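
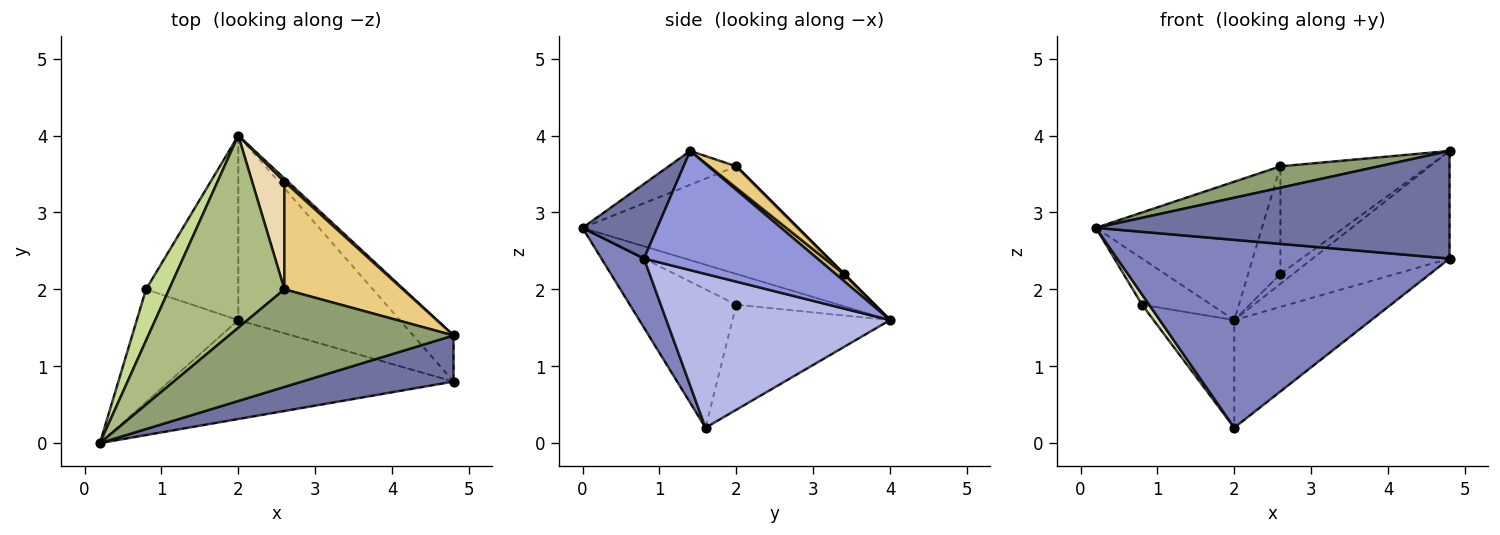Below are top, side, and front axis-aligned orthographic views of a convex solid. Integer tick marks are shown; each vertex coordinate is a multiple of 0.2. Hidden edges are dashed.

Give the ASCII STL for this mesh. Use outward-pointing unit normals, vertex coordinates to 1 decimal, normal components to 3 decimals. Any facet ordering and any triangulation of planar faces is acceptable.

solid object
 facet normal 0.191 -0.902 0.387
  outer loop
   vertex 4.8 0.8 2.4
   vertex 4.8 1.4 3.8
   vertex 0.2 0.0 2.8
  endloop
 endfacet
 facet normal 0.113 -0.879 -0.463
  outer loop
   vertex 4.8 0.8 2.4
   vertex 0.2 0.0 2.8
   vertex 2.0 1.6 0.2
  endloop
 endfacet
 facet normal 0.758 0.599 -0.257
  outer loop
   vertex 4.8 0.8 2.4
   vertex 2.0 4.0 1.6
   vertex 4.8 1.4 3.8
  endloop
 endfacet
 facet normal 0.635 0.389 -0.667
  outer loop
   vertex 4.8 0.8 2.4
   vertex 2.0 1.6 0.2
   vertex 2.0 4.0 1.6
  endloop
 endfacet
 facet normal -0.146 -0.212 0.966
  outer loop
   vertex 2.6 2.0 3.6
   vertex 0.2 0.0 2.8
   vertex 4.8 1.4 3.8
  endloop
 endfacet
 facet normal -0.604 0.466 0.647
  outer loop
   vertex 2.6 2.0 3.6
   vertex 2.0 4.0 1.6
   vertex 0.2 0.0 2.8
  endloop
 endfacet
 facet normal -0.704 0.475 0.528
  outer loop
   vertex 0.8 2.0 1.8
   vertex 0.2 0.0 2.8
   vertex 2.0 4.0 1.6
  endloop
 endfacet
 facet normal -0.805 -0.054 -0.591
  outer loop
   vertex 0.8 2.0 1.8
   vertex 2.0 1.6 0.2
   vertex 0.2 0.0 2.8
  endloop
 endfacet
 facet normal -0.701 0.359 -0.616
  outer loop
   vertex 0.8 2.0 1.8
   vertex 2.0 4.0 1.6
   vertex 2.0 1.6 0.2
  endloop
 endfacet
 facet normal 0.535 0.802 0.267
  outer loop
   vertex 2.6 3.4 2.2
   vertex 4.8 1.4 3.8
   vertex 2.0 4.0 1.6
  endloop
 endfacet
 facet normal 0.128 0.701 0.701
  outer loop
   vertex 2.6 3.4 2.2
   vertex 2.6 2.0 3.6
   vertex 4.8 1.4 3.8
  endloop
 endfacet
 facet normal 0.000 0.707 0.707
  outer loop
   vertex 2.6 3.4 2.2
   vertex 2.0 4.0 1.6
   vertex 2.6 2.0 3.6
  endloop
 endfacet
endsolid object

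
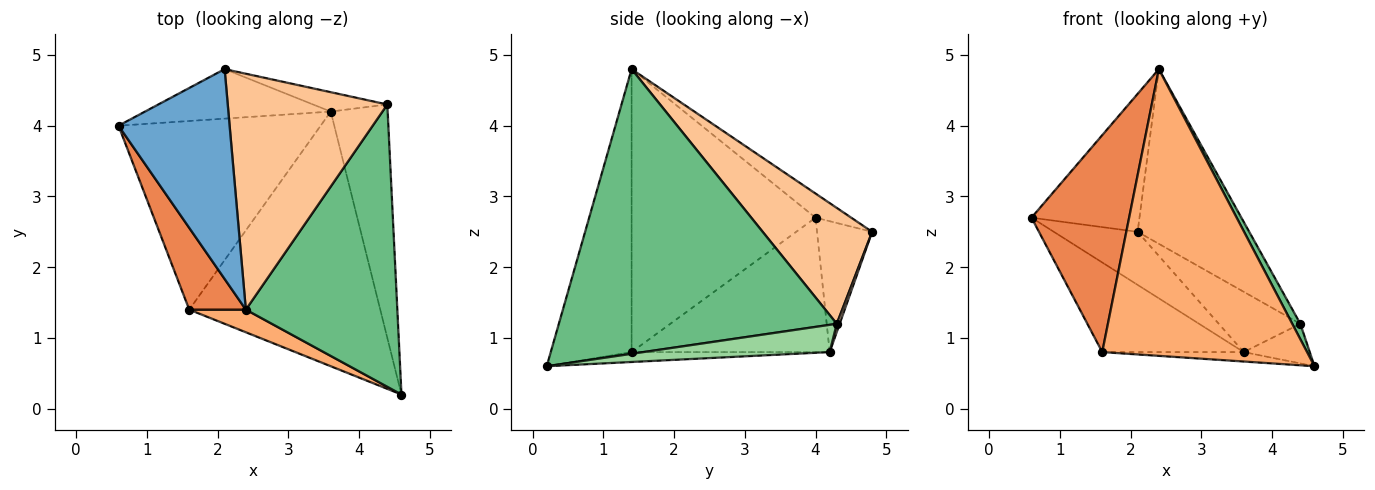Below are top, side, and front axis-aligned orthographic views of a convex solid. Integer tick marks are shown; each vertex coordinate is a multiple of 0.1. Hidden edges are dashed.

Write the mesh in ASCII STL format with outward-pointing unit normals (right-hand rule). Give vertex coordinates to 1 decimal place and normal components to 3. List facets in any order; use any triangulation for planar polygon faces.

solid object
 facet normal -0.179 0.540 0.822
  outer loop
   vertex 2.4 1.4 4.8
   vertex 2.1 4.8 2.5
   vertex 0.6 4.0 2.7
  endloop
 endfacet
 facet normal -0.433 0.659 -0.615
  outer loop
   vertex 3.6 4.2 0.8
   vertex 0.6 4.0 2.7
   vertex 2.1 4.8 2.5
  endloop
 endfacet
 facet normal -0.515 0.368 -0.774
  outer loop
   vertex 1.6 1.4 0.8
   vertex 0.6 4.0 2.7
   vertex 3.6 4.2 0.8
  endloop
 endfacet
 facet normal -0.052 0.037 -0.998
  outer loop
   vertex 1.6 1.4 0.8
   vertex 3.6 4.2 0.8
   vertex 4.6 0.2 0.6
  endloop
 endfacet
 facet normal -0.870 -0.462 0.174
  outer loop
   vertex 1.6 1.4 0.8
   vertex 2.4 1.4 4.8
   vertex 0.6 4.0 2.7
  endloop
 endfacet
 facet normal -0.366 -0.928 0.073
  outer loop
   vertex 1.6 1.4 0.8
   vertex 4.6 0.2 0.6
   vertex 2.4 1.4 4.8
  endloop
 endfacet
 facet normal 0.504 0.514 0.694
  outer loop
   vertex 4.4 4.3 1.2
   vertex 2.1 4.8 2.5
   vertex 2.4 1.4 4.8
  endloop
 endfacet
 facet normal 0.034 0.951 -0.306
  outer loop
   vertex 4.4 4.3 1.2
   vertex 3.6 4.2 0.8
   vertex 2.1 4.8 2.5
  endloop
 endfacet
 facet normal 0.883 -0.026 0.470
  outer loop
   vertex 4.4 4.3 1.2
   vertex 2.4 1.4 4.8
   vertex 4.6 0.2 0.6
  endloop
 endfacet
 facet normal 0.427 0.151 -0.892
  outer loop
   vertex 4.4 4.3 1.2
   vertex 4.6 0.2 0.6
   vertex 3.6 4.2 0.8
  endloop
 endfacet
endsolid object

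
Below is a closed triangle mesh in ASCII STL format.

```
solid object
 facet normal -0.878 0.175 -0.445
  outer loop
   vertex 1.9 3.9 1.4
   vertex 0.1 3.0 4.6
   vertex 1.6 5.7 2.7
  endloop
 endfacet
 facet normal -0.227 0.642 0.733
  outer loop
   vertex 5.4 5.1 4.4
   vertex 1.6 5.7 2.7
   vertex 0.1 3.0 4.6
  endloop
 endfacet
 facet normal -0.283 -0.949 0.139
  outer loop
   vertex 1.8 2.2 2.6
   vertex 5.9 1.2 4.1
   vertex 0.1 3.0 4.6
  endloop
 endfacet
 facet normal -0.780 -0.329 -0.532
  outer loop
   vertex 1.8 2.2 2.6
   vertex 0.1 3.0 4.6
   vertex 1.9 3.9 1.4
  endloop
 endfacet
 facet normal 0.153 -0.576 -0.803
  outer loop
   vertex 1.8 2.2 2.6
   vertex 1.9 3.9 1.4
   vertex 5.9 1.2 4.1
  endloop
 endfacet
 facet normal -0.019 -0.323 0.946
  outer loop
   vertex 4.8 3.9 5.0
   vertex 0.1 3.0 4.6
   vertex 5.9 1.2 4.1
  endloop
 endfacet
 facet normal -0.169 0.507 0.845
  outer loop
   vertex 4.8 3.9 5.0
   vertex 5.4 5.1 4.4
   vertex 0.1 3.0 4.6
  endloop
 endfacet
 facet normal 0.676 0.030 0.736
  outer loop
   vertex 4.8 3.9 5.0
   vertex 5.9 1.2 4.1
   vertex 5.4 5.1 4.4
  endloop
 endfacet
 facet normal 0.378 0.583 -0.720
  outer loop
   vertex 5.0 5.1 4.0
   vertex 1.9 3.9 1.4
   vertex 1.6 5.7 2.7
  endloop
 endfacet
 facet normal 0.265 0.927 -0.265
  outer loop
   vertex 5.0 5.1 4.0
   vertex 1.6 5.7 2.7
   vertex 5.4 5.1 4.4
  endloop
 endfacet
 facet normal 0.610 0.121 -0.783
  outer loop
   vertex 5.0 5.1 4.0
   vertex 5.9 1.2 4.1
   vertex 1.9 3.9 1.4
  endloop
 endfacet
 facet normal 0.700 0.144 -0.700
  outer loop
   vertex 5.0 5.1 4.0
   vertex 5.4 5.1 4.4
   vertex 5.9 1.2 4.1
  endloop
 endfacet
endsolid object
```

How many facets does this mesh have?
12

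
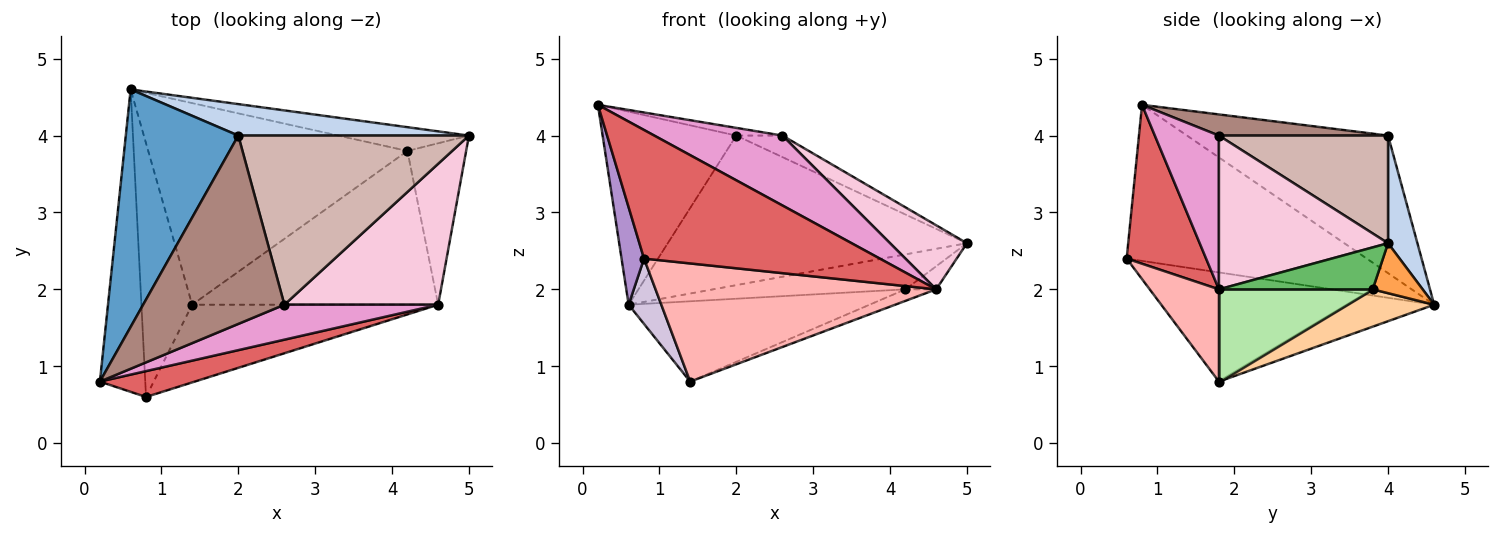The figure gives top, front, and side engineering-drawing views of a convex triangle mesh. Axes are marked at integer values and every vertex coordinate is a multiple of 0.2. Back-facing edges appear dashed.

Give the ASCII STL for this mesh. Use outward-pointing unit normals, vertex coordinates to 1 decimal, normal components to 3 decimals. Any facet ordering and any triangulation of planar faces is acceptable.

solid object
 facet normal -0.688 0.458 0.563
  outer loop
   vertex 2.0 4.0 4.0
   vertex 0.6 4.6 1.8
   vertex 0.2 0.8 4.4
  endloop
 endfacet
 facet normal 0.096 0.974 0.205
  outer loop
   vertex 2.0 4.0 4.0
   vertex 5.0 4.0 2.6
   vertex 0.6 4.6 1.8
  endloop
 endfacet
 facet normal 0.210 0.808 -0.550
  outer loop
   vertex 4.2 3.8 2.0
   vertex 0.6 4.6 1.8
   vertex 5.0 4.0 2.6
  endloop
 endfacet
 facet normal 0.133 0.367 -0.921
  outer loop
   vertex 4.2 3.8 2.0
   vertex 1.4 1.8 0.8
   vertex 0.6 4.6 1.8
  endloop
 endfacet
 facet normal 0.577 0.115 -0.808
  outer loop
   vertex 4.2 3.8 2.0
   vertex 5.0 4.0 2.6
   vertex 4.6 1.8 2.0
  endloop
 endfacet
 facet normal 0.350 0.070 -0.934
  outer loop
   vertex 4.2 3.8 2.0
   vertex 4.6 1.8 2.0
   vertex 1.4 1.8 0.8
  endloop
 endfacet
 facet normal 0.314 -0.931 0.187
  outer loop
   vertex 0.8 0.6 2.4
   vertex 4.6 1.8 2.0
   vertex 0.2 0.8 4.4
  endloop
 endfacet
 facet normal 0.202 -0.818 -0.538
  outer loop
   vertex 0.8 0.6 2.4
   vertex 1.4 1.8 0.8
   vertex 4.6 1.8 2.0
  endloop
 endfacet
 facet normal -0.956 -0.090 -0.278
  outer loop
   vertex 0.8 0.6 2.4
   vertex 0.2 0.8 4.4
   vertex 0.6 4.6 1.8
  endloop
 endfacet
 facet normal -0.902 -0.108 -0.419
  outer loop
   vertex 0.8 0.6 2.4
   vertex 0.6 4.6 1.8
   vertex 1.4 1.8 0.8
  endloop
 endfacet
 facet normal 0.148 0.040 0.988
  outer loop
   vertex 2.6 1.8 4.0
   vertex 2.0 4.0 4.0
   vertex 0.2 0.8 4.4
  endloop
 endfacet
 facet normal 0.420 0.115 0.900
  outer loop
   vertex 2.6 1.8 4.0
   vertex 5.0 4.0 2.6
   vertex 2.0 4.0 4.0
  endloop
 endfacet
 facet normal 0.408 -0.816 0.408
  outer loop
   vertex 2.6 1.8 4.0
   vertex 0.2 0.8 4.4
   vertex 4.6 1.8 2.0
  endloop
 endfacet
 facet normal 0.673 -0.306 0.673
  outer loop
   vertex 2.6 1.8 4.0
   vertex 4.6 1.8 2.0
   vertex 5.0 4.0 2.6
  endloop
 endfacet
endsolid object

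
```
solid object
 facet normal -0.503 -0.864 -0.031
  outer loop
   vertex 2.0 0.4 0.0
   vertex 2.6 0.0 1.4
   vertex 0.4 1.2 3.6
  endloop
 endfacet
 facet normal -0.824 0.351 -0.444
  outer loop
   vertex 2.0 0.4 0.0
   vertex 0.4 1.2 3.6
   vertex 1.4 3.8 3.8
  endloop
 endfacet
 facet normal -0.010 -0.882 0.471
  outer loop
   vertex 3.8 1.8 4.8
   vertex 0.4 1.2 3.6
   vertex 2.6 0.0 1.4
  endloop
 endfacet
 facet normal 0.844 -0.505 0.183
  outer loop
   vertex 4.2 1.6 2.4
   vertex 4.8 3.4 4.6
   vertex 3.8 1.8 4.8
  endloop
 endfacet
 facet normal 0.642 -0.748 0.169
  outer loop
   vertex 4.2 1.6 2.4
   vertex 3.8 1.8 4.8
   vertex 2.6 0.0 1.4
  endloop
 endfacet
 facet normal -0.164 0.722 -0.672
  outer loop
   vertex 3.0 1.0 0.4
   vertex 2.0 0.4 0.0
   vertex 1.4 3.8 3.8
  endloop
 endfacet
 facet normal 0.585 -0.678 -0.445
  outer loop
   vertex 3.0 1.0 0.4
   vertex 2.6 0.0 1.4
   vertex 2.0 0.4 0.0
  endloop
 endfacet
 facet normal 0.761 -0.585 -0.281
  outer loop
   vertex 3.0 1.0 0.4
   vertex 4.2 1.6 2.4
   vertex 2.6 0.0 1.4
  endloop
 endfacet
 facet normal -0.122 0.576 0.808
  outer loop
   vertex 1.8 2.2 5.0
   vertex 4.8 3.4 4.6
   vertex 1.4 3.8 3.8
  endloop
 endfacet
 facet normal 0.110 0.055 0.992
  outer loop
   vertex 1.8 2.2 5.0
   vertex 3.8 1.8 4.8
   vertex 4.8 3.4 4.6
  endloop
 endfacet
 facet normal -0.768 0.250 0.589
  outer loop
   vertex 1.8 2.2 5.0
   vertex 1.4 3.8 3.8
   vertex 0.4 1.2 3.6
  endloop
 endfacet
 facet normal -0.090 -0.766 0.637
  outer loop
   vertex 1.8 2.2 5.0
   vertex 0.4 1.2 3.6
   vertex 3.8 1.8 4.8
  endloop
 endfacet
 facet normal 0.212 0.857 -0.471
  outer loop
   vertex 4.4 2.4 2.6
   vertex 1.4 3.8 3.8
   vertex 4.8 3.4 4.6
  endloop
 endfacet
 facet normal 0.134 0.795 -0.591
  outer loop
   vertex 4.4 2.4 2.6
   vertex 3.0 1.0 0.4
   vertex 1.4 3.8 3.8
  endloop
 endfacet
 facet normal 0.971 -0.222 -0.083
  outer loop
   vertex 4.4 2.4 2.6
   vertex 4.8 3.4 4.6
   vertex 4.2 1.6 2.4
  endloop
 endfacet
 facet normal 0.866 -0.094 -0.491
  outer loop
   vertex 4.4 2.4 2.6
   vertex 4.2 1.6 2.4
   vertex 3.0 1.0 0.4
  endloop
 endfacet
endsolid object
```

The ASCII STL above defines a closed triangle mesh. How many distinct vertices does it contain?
10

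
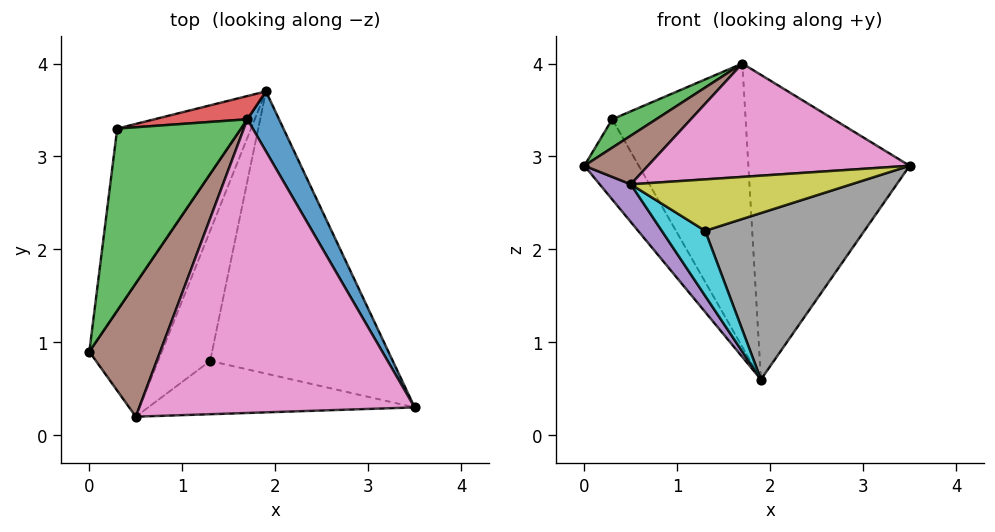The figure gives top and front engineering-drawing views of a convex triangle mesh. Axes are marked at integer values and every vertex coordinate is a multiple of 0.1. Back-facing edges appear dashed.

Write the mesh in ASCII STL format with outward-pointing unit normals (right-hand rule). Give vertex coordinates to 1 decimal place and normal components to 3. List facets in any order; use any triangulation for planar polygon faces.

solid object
 facet normal 0.875 0.475 0.093
  outer loop
   vertex 1.7 3.4 4.0
   vertex 3.5 0.3 2.9
   vertex 1.9 3.7 0.6
  endloop
 endfacet
 facet normal -0.862 0.204 -0.464
  outer loop
   vertex 0.3 3.3 3.4
   vertex 1.9 3.7 0.6
   vertex 0.0 0.9 2.9
  endloop
 endfacet
 facet normal -0.381 -0.143 0.913
  outer loop
   vertex 0.3 3.3 3.4
   vertex 0.0 0.9 2.9
   vertex 1.7 3.4 4.0
  endloop
 endfacet
 facet normal -0.106 0.991 0.081
  outer loop
   vertex 0.3 3.3 3.4
   vertex 1.7 3.4 4.0
   vertex 1.9 3.7 0.6
  endloop
 endfacet
 facet normal -0.608 -0.216 -0.764
  outer loop
   vertex 0.5 0.2 2.7
   vertex 0.0 0.9 2.9
   vertex 1.9 3.7 0.6
  endloop
 endfacet
 facet normal -0.103 -0.341 0.934
  outer loop
   vertex 0.5 0.2 2.7
   vertex 1.7 3.4 4.0
   vertex 0.0 0.9 2.9
  endloop
 endfacet
 facet normal -0.050 -0.360 0.932
  outer loop
   vertex 0.5 0.2 2.7
   vertex 3.5 0.3 2.9
   vertex 1.7 3.4 4.0
  endloop
 endfacet
 facet normal 0.157 -0.502 -0.851
  outer loop
   vertex 1.3 0.8 2.2
   vertex 1.9 3.7 0.6
   vertex 3.5 0.3 2.9
  endloop
 endfacet
 facet normal 0.071 -0.693 -0.718
  outer loop
   vertex 1.3 0.8 2.2
   vertex 3.5 0.3 2.9
   vertex 0.5 0.2 2.7
  endloop
 endfacet
 facet normal -0.218 -0.436 -0.873
  outer loop
   vertex 1.3 0.8 2.2
   vertex 0.5 0.2 2.7
   vertex 1.9 3.7 0.6
  endloop
 endfacet
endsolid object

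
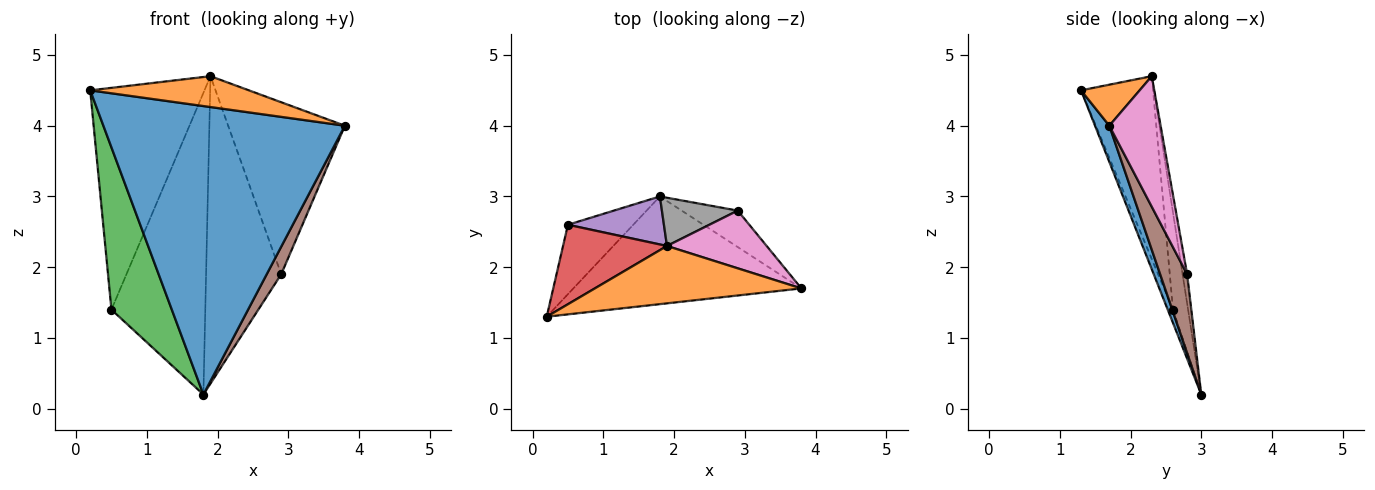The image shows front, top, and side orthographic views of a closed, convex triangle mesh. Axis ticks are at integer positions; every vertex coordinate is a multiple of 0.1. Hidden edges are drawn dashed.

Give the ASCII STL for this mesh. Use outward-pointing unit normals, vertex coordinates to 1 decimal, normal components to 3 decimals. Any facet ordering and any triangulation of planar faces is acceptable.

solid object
 facet normal 0.055 -0.935 -0.349
  outer loop
   vertex 1.8 3.0 0.2
   vertex 3.8 1.7 4.0
   vertex 0.2 1.3 4.5
  endloop
 endfacet
 facet normal 0.172 -0.466 0.868
  outer loop
   vertex 1.9 2.3 4.7
   vertex 0.2 1.3 4.5
   vertex 3.8 1.7 4.0
  endloop
 endfacet
 facet normal -0.080 -0.916 -0.392
  outer loop
   vertex 0.5 2.6 1.4
   vertex 1.8 3.0 0.2
   vertex 0.2 1.3 4.5
  endloop
 endfacet
 facet normal -0.510 0.810 0.290
  outer loop
   vertex 0.5 2.6 1.4
   vertex 0.2 1.3 4.5
   vertex 1.9 2.3 4.7
  endloop
 endfacet
 facet normal -0.157 0.975 0.155
  outer loop
   vertex 0.5 2.6 1.4
   vertex 1.9 2.3 4.7
   vertex 1.8 3.0 0.2
  endloop
 endfacet
 facet normal 0.747 -0.402 -0.530
  outer loop
   vertex 2.9 2.8 1.9
   vertex 3.8 1.7 4.0
   vertex 1.8 3.0 0.2
  endloop
 endfacet
 facet normal 0.385 0.875 0.294
  outer loop
   vertex 2.9 2.8 1.9
   vertex 1.9 2.3 4.7
   vertex 3.8 1.7 4.0
  endloop
 endfacet
 facet normal -0.060 0.986 0.155
  outer loop
   vertex 2.9 2.8 1.9
   vertex 1.8 3.0 0.2
   vertex 1.9 2.3 4.7
  endloop
 endfacet
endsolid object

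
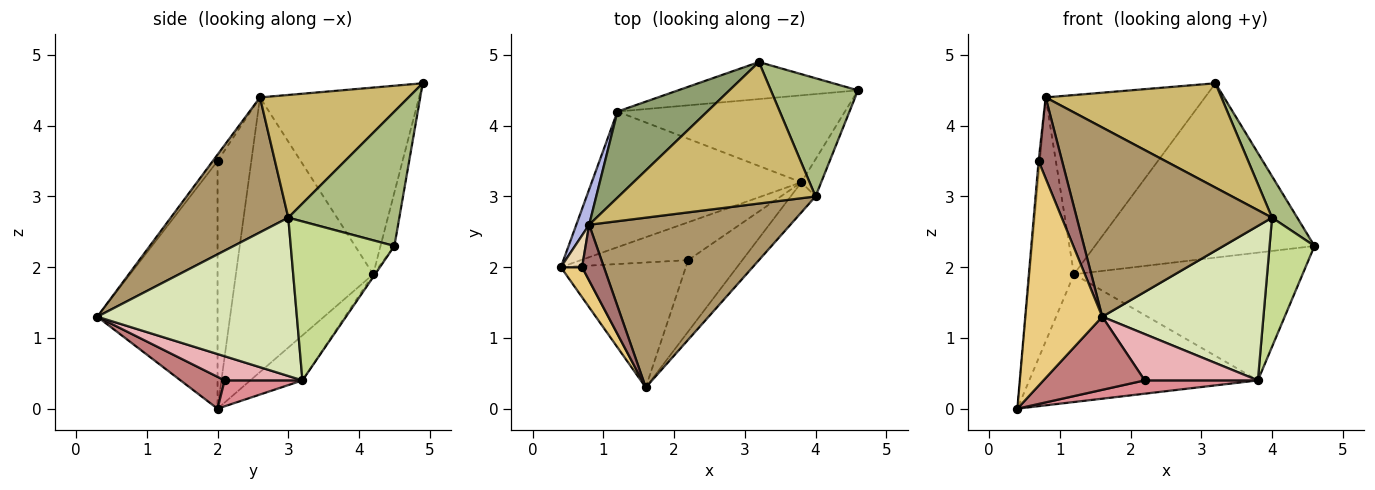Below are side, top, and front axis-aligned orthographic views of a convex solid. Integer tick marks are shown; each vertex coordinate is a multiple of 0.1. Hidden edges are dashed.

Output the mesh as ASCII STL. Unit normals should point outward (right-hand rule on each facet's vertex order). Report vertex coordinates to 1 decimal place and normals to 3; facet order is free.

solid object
 facet normal -0.062 0.976 -0.207
  outer loop
   vertex 1.2 4.2 1.9
   vertex 3.2 4.9 4.6
   vertex 4.6 4.5 2.3
  endloop
 endfacet
 facet normal -0.154 0.677 -0.719
  outer loop
   vertex 1.2 4.2 1.9
   vertex 3.8 3.2 0.4
   vertex 0.4 2.0 0.0
  endloop
 endfacet
 facet normal -0.007 0.827 -0.563
  outer loop
   vertex 1.2 4.2 1.9
   vertex 4.6 4.5 2.3
   vertex 3.8 3.2 0.4
  endloop
 endfacet
 facet normal -0.951 0.307 0.045
  outer loop
   vertex 1.2 4.2 1.9
   vertex 0.4 2.0 0.0
   vertex 0.8 2.6 4.4
  endloop
 endfacet
 facet normal -0.669 0.670 0.322
  outer loop
   vertex 1.2 4.2 1.9
   vertex 0.8 2.6 4.4
   vertex 3.2 4.9 4.6
  endloop
 endfacet
 facet normal 0.824 -0.187 0.534
  outer loop
   vertex 4.0 3.0 2.7
   vertex 4.6 4.5 2.3
   vertex 3.2 4.9 4.6
  endloop
 endfacet
 facet normal 0.912 -0.395 -0.114
  outer loop
   vertex 4.0 3.0 2.7
   vertex 3.8 3.2 0.4
   vertex 4.6 4.5 2.3
  endloop
 endfacet
 facet normal 0.772 -0.624 -0.121
  outer loop
   vertex 4.0 3.0 2.7
   vertex 1.6 0.3 1.3
   vertex 3.8 3.2 0.4
  endloop
 endfacet
 facet normal 0.409 -0.679 0.609
  outer loop
   vertex 4.0 3.0 2.7
   vertex 0.8 2.6 4.4
   vertex 1.6 0.3 1.3
  endloop
 endfacet
 facet normal 0.448 -0.531 0.719
  outer loop
   vertex 4.0 3.0 2.7
   vertex 3.2 4.9 4.6
   vertex 0.8 2.6 4.4
  endloop
 endfacet
 facet normal -0.840 -0.538 0.072
  outer loop
   vertex 0.7 2.0 3.5
   vertex 0.4 2.0 0.0
   vertex 1.6 0.3 1.3
  endloop
 endfacet
 facet normal -0.996 0.038 0.085
  outer loop
   vertex 0.7 2.0 3.5
   vertex 0.8 2.6 4.4
   vertex 0.4 2.0 0.0
  endloop
 endfacet
 facet normal -0.166 -0.812 0.560
  outer loop
   vertex 0.7 2.0 3.5
   vertex 1.6 0.3 1.3
   vertex 0.8 2.6 4.4
  endloop
 endfacet
 facet normal 0.215 -0.493 -0.843
  outer loop
   vertex 2.2 2.1 0.4
   vertex 1.6 0.3 1.3
   vertex 0.4 2.0 0.0
  endloop
 endfacet
 facet normal 0.222 -0.323 -0.920
  outer loop
   vertex 2.2 2.1 0.4
   vertex 0.4 2.0 0.0
   vertex 3.8 3.2 0.4
  endloop
 endfacet
 facet normal 0.350 -0.510 -0.786
  outer loop
   vertex 2.2 2.1 0.4
   vertex 3.8 3.2 0.4
   vertex 1.6 0.3 1.3
  endloop
 endfacet
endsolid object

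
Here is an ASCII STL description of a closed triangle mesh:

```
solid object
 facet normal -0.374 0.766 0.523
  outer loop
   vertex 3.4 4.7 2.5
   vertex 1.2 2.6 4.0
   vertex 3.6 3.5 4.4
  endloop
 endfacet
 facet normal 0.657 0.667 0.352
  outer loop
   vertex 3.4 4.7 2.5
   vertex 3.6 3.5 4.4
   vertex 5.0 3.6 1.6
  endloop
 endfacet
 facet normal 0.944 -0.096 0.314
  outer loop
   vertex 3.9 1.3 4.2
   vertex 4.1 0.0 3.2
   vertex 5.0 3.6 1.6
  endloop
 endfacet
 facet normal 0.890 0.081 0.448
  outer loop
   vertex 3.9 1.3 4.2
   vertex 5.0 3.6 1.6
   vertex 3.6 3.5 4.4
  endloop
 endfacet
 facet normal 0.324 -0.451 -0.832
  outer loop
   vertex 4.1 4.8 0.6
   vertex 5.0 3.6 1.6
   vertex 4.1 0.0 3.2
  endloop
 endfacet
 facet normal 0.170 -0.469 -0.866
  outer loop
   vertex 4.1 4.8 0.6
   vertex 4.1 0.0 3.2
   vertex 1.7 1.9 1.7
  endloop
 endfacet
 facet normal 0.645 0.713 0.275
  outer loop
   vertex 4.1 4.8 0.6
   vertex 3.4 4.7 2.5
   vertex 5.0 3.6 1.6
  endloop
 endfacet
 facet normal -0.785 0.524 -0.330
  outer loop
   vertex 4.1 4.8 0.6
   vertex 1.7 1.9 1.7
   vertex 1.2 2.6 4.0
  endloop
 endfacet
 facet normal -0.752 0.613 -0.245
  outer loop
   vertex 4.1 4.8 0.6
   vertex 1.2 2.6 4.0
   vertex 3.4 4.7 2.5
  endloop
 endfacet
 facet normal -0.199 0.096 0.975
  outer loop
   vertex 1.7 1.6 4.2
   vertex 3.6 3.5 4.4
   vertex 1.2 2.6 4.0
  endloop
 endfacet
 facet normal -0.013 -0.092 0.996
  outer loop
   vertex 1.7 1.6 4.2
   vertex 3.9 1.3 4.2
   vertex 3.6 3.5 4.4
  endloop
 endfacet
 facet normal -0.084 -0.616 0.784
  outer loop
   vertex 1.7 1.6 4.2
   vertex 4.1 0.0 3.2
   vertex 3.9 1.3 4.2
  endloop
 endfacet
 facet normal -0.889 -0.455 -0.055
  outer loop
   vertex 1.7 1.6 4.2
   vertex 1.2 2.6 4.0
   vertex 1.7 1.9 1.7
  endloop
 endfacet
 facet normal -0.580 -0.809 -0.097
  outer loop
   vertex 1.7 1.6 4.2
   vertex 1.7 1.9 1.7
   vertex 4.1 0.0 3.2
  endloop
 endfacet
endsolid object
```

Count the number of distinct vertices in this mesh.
9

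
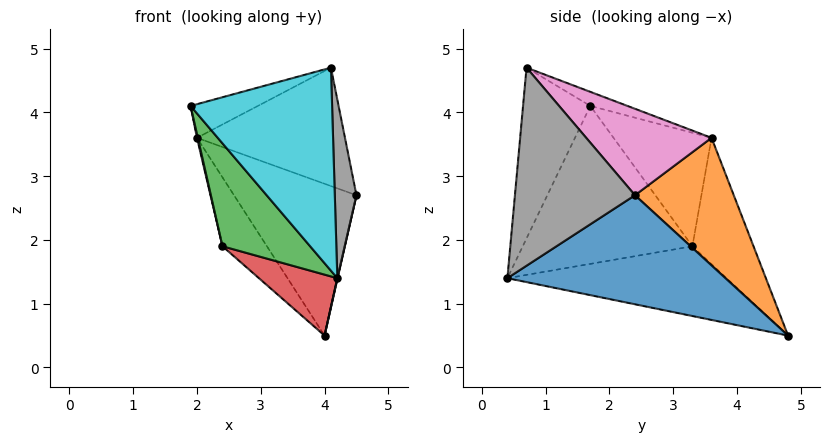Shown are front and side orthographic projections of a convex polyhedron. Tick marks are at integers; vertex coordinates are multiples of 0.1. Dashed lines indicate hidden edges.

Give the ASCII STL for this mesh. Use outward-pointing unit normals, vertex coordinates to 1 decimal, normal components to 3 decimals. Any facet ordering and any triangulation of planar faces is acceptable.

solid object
 facet normal 0.975 -0.001 -0.223
  outer loop
   vertex 4.2 0.4 1.4
   vertex 4.0 4.8 0.5
   vertex 4.5 2.4 2.7
  endloop
 endfacet
 facet normal 0.513 0.636 0.577
  outer loop
   vertex 2.0 3.6 3.6
   vertex 4.5 2.4 2.7
   vertex 4.0 4.8 0.5
  endloop
 endfacet
 facet normal -0.783 -0.405 -0.472
  outer loop
   vertex 2.4 3.3 1.9
   vertex 4.2 0.4 1.4
   vertex 1.9 1.7 4.1
  endloop
 endfacet
 facet normal -0.538 -0.192 -0.821
  outer loop
   vertex 2.4 3.3 1.9
   vertex 4.0 4.8 0.5
   vertex 4.2 0.4 1.4
  endloop
 endfacet
 facet normal -0.974 -0.009 -0.228
  outer loop
   vertex 2.4 3.3 1.9
   vertex 1.9 1.7 4.1
   vertex 2.0 3.6 3.6
  endloop
 endfacet
 facet normal -0.776 0.564 -0.282
  outer loop
   vertex 2.4 3.3 1.9
   vertex 2.0 3.6 3.6
   vertex 4.0 4.8 0.5
  endloop
 endfacet
 facet normal 0.510 0.602 0.614
  outer loop
   vertex 4.1 0.7 4.7
   vertex 4.5 2.4 2.7
   vertex 2.0 3.6 3.6
  endloop
 endfacet
 facet normal 0.983 -0.177 0.046
  outer loop
   vertex 4.1 0.7 4.7
   vertex 4.2 0.4 1.4
   vertex 4.5 2.4 2.7
  endloop
 endfacet
 facet normal -0.143 0.259 0.955
  outer loop
   vertex 4.1 0.7 4.7
   vertex 2.0 3.6 3.6
   vertex 1.9 1.7 4.1
  endloop
 endfacet
 facet normal -0.428 -0.901 0.069
  outer loop
   vertex 4.1 0.7 4.7
   vertex 1.9 1.7 4.1
   vertex 4.2 0.4 1.4
  endloop
 endfacet
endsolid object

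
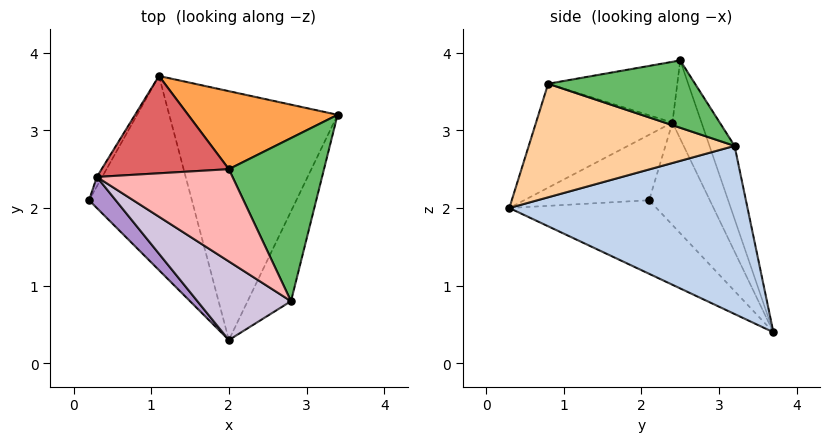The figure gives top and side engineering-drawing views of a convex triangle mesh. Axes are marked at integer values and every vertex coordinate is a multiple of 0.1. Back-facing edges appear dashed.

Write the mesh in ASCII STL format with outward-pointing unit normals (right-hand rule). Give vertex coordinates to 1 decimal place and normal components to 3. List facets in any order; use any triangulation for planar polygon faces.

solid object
 facet normal -0.513 -0.473 -0.717
  outer loop
   vertex 1.1 3.7 0.4
   vertex 2.0 0.3 2.0
   vertex 0.2 2.1 2.1
  endloop
 endfacet
 facet normal 0.699 -0.144 -0.700
  outer loop
   vertex 1.1 3.7 0.4
   vertex 3.4 3.2 2.8
   vertex 2.0 0.3 2.0
  endloop
 endfacet
 facet normal -0.176 0.916 0.359
  outer loop
   vertex 2.0 2.5 3.9
   vertex 3.4 3.2 2.8
   vertex 1.1 3.7 0.4
  endloop
 endfacet
 facet normal 0.881 -0.332 -0.337
  outer loop
   vertex 2.8 0.8 3.6
   vertex 2.0 0.3 2.0
   vertex 3.4 3.2 2.8
  endloop
 endfacet
 facet normal 0.573 0.127 0.810
  outer loop
   vertex 2.8 0.8 3.6
   vertex 3.4 3.2 2.8
   vertex 2.0 2.5 3.9
  endloop
 endfacet
 facet normal -0.891 0.452 -0.046
  outer loop
   vertex 0.3 2.4 3.1
   vertex 1.1 3.7 0.4
   vertex 0.2 2.1 2.1
  endloop
 endfacet
 facet normal -0.226 0.902 0.367
  outer loop
   vertex 0.3 2.4 3.1
   vertex 2.0 2.5 3.9
   vertex 1.1 3.7 0.4
  endloop
 endfacet
 facet normal -0.385 -0.333 0.861
  outer loop
   vertex 0.3 2.4 3.1
   vertex 2.8 0.8 3.6
   vertex 2.0 2.5 3.9
  endloop
 endfacet
 facet normal -0.672 -0.688 0.274
  outer loop
   vertex 0.3 2.4 3.1
   vertex 0.2 2.1 2.1
   vertex 2.0 0.3 2.0
  endloop
 endfacet
 facet normal -0.538 -0.690 0.485
  outer loop
   vertex 0.3 2.4 3.1
   vertex 2.0 0.3 2.0
   vertex 2.8 0.8 3.6
  endloop
 endfacet
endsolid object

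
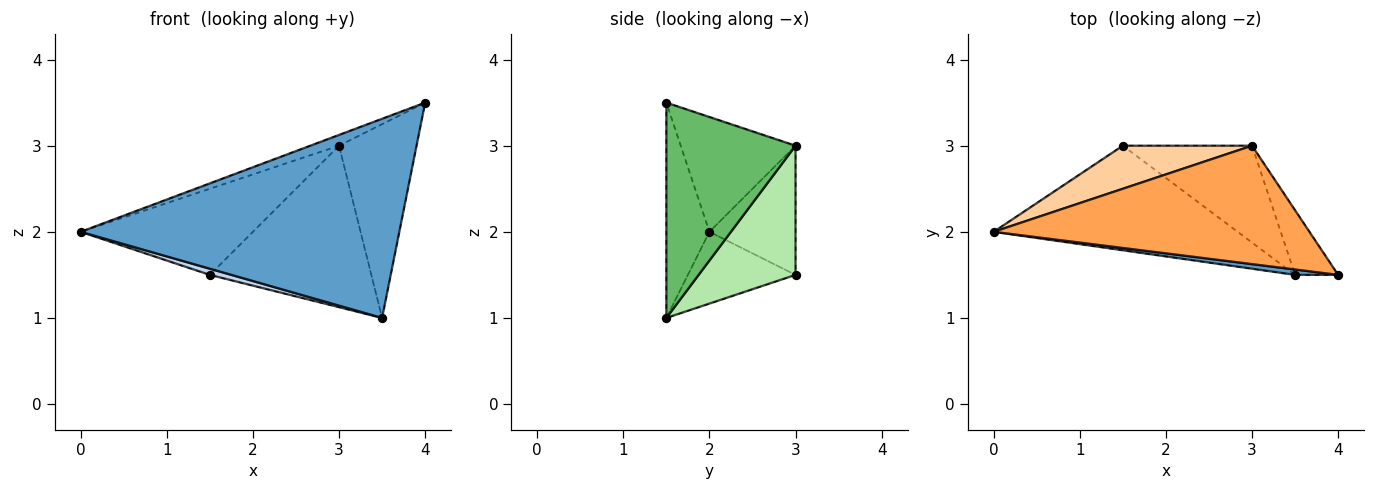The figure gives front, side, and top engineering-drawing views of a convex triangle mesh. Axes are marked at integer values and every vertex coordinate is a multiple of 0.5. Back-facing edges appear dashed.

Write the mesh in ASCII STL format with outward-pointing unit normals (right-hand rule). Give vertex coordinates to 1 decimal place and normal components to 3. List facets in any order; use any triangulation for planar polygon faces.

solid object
 facet normal -0.134 -0.991 0.027
  outer loop
   vertex 3.5 1.5 1.0
   vertex 4.0 1.5 3.5
   vertex 0.0 2.0 2.0
  endloop
 endfacet
 facet normal -0.282 -0.056 -0.958
  outer loop
   vertex 3.5 1.5 1.0
   vertex 0.0 2.0 2.0
   vertex 1.5 3.0 1.5
  endloop
 endfacet
 facet normal -0.341 0.085 0.936
  outer loop
   vertex 3.0 3.0 3.0
   vertex 0.0 2.0 2.0
   vertex 4.0 1.5 3.5
  endloop
 endfacet
 facet normal -0.408 0.816 0.408
  outer loop
   vertex 3.0 3.0 3.0
   vertex 1.5 3.0 1.5
   vertex 0.0 2.0 2.0
  endloop
 endfacet
 facet normal 0.845 0.507 -0.169
  outer loop
   vertex 3.0 3.0 3.0
   vertex 4.0 1.5 3.5
   vertex 3.5 1.5 1.0
  endloop
 endfacet
 facet normal 0.457 0.762 -0.457
  outer loop
   vertex 3.0 3.0 3.0
   vertex 3.5 1.5 1.0
   vertex 1.5 3.0 1.5
  endloop
 endfacet
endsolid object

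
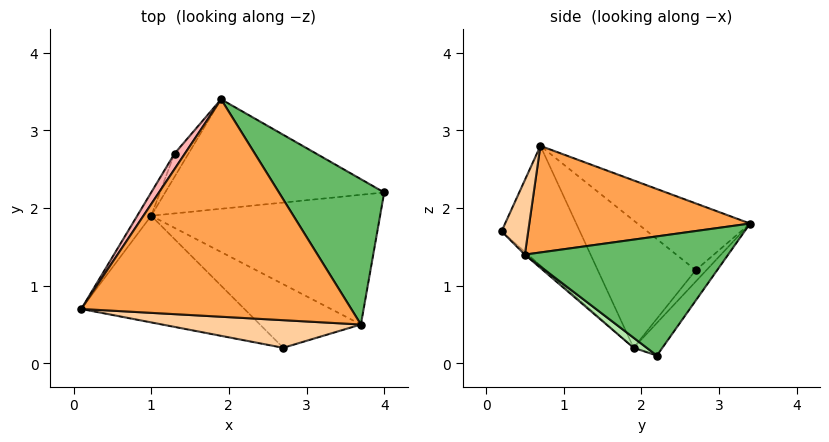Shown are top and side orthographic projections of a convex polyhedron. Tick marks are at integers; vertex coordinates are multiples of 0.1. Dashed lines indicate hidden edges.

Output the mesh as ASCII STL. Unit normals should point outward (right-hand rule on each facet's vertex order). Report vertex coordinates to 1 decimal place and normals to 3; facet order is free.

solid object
 facet normal -0.097 0.753 -0.651
  outer loop
   vertex 1.0 1.9 0.2
   vertex 1.9 3.4 1.8
   vertex 4.0 2.2 0.1
  endloop
 endfacet
 facet normal -0.360 -0.793 -0.491
  outer loop
   vertex 1.0 1.9 0.2
   vertex 2.7 0.2 1.7
   vertex 0.1 0.7 2.8
  endloop
 endfacet
 facet normal 0.365 0.099 0.926
  outer loop
   vertex 3.7 0.5 1.4
   vertex 1.9 3.4 1.8
   vertex 0.1 0.7 2.8
  endloop
 endfacet
 facet normal 0.342 -0.228 0.912
  outer loop
   vertex 3.7 0.5 1.4
   vertex 0.1 0.7 2.8
   vertex 2.7 0.2 1.7
  endloop
 endfacet
 facet normal 0.702 0.350 0.620
  outer loop
   vertex 3.7 0.5 1.4
   vertex 4.0 2.2 0.1
   vertex 1.9 3.4 1.8
  endloop
 endfacet
 facet normal 0.035 -0.611 -0.791
  outer loop
   vertex 3.7 0.5 1.4
   vertex 1.0 1.9 0.2
   vertex 4.0 2.2 0.1
  endloop
 endfacet
 facet normal -0.020 -0.673 -0.740
  outer loop
   vertex 3.7 0.5 1.4
   vertex 2.7 0.2 1.7
   vertex 1.0 1.9 0.2
  endloop
 endfacet
 facet normal -0.804 0.582 0.125
  outer loop
   vertex 1.3 2.7 1.2
   vertex 0.1 0.7 2.8
   vertex 1.9 3.4 1.8
  endloop
 endfacet
 facet normal -0.886 0.454 -0.097
  outer loop
   vertex 1.3 2.7 1.2
   vertex 1.0 1.9 0.2
   vertex 0.1 0.7 2.8
  endloop
 endfacet
 facet normal -0.403 0.770 -0.495
  outer loop
   vertex 1.3 2.7 1.2
   vertex 1.9 3.4 1.8
   vertex 1.0 1.9 0.2
  endloop
 endfacet
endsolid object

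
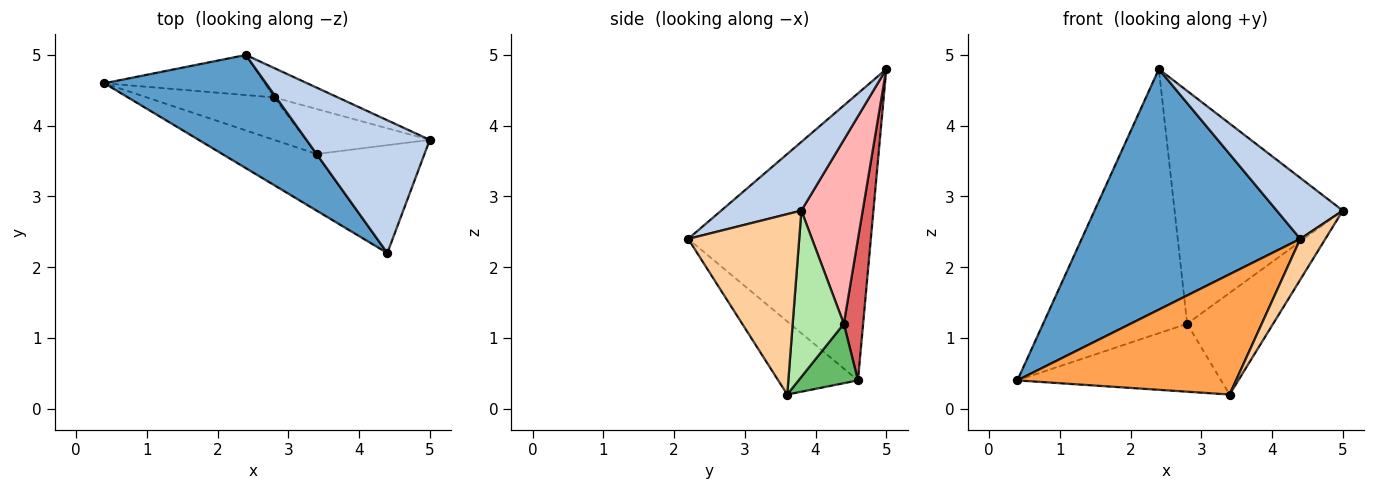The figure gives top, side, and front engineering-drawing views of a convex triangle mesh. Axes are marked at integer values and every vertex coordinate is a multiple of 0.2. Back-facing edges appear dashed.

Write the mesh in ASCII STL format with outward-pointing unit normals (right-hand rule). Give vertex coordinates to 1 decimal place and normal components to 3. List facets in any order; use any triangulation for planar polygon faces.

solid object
 facet normal -0.603 -0.722 0.340
  outer loop
   vertex 2.4 5.0 4.8
   vertex 0.4 4.6 0.4
   vertex 4.4 2.2 2.4
  endloop
 endfacet
 facet normal 0.452 -0.372 0.811
  outer loop
   vertex 2.4 5.0 4.8
   vertex 4.4 2.2 2.4
   vertex 5.0 3.8 2.8
  endloop
 endfacet
 facet normal -0.313 -0.859 -0.404
  outer loop
   vertex 3.4 3.6 0.2
   vertex 4.4 2.2 2.4
   vertex 0.4 4.6 0.4
  endloop
 endfacet
 facet normal 0.843 -0.190 -0.504
  outer loop
   vertex 3.4 3.6 0.2
   vertex 5.0 3.8 2.8
   vertex 4.4 2.2 2.4
  endloop
 endfacet
 facet normal 0.240 0.823 -0.514
  outer loop
   vertex 2.8 4.4 1.2
   vertex 3.4 3.6 0.2
   vertex 0.4 4.6 0.4
  endloop
 endfacet
 facet normal 0.478 0.803 -0.356
  outer loop
   vertex 2.8 4.4 1.2
   vertex 5.0 3.8 2.8
   vertex 3.4 3.6 0.2
  endloop
 endfacet
 facet normal 0.131 0.980 -0.149
  outer loop
   vertex 2.8 4.4 1.2
   vertex 0.4 4.6 0.4
   vertex 2.4 5.0 4.8
  endloop
 endfacet
 facet normal 0.340 0.933 -0.118
  outer loop
   vertex 2.8 4.4 1.2
   vertex 2.4 5.0 4.8
   vertex 5.0 3.8 2.8
  endloop
 endfacet
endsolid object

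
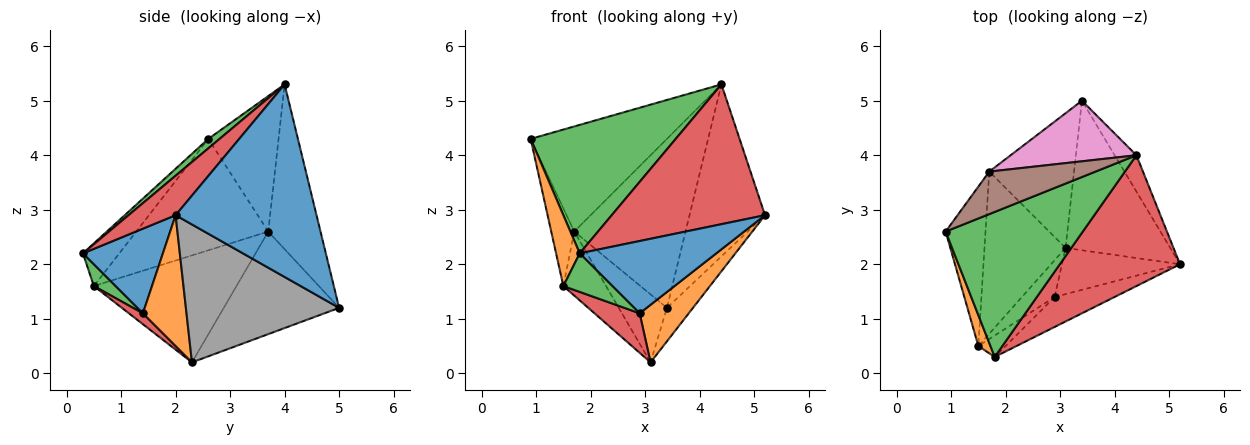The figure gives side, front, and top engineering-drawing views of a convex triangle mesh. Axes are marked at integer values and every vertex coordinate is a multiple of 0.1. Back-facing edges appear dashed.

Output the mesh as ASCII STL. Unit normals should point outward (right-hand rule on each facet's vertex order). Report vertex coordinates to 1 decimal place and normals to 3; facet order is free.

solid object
 facet normal 0.877 0.470 -0.099
  outer loop
   vertex 4.4 4.0 5.3
   vertex 5.2 2.0 2.9
   vertex 3.4 5.0 1.2
  endloop
 endfacet
 facet normal -0.816 -0.530 0.231
  outer loop
   vertex 1.8 0.3 2.2
   vertex 0.9 2.6 4.3
   vertex 1.5 0.5 1.6
  endloop
 endfacet
 facet normal 0.051 -0.662 0.747
  outer loop
   vertex 1.8 0.3 2.2
   vertex 4.4 4.0 5.3
   vertex 0.9 2.6 4.3
  endloop
 endfacet
 facet normal 0.219 -0.712 0.667
  outer loop
   vertex 1.8 0.3 2.2
   vertex 5.2 2.0 2.9
   vertex 4.4 4.0 5.3
  endloop
 endfacet
 facet normal -0.929 0.162 -0.332
  outer loop
   vertex 1.7 3.7 2.6
   vertex 1.5 0.5 1.6
   vertex 0.9 2.6 4.3
  endloop
 endfacet
 facet normal -0.431 0.836 0.338
  outer loop
   vertex 1.7 3.7 2.6
   vertex 0.9 2.6 4.3
   vertex 4.4 4.0 5.3
  endloop
 endfacet
 facet normal -0.404 0.861 0.309
  outer loop
   vertex 1.7 3.7 2.6
   vertex 4.4 4.0 5.3
   vertex 3.4 5.0 1.2
  endloop
 endfacet
 facet normal 0.789 0.134 -0.599
  outer loop
   vertex 3.1 2.3 0.2
   vertex 3.4 5.0 1.2
   vertex 5.2 2.0 2.9
  endloop
 endfacet
 facet normal -0.734 0.306 -0.607
  outer loop
   vertex 3.1 2.3 0.2
   vertex 1.7 3.7 2.6
   vertex 3.4 5.0 1.2
  endloop
 endfacet
 facet normal -0.775 0.232 -0.588
  outer loop
   vertex 3.1 2.3 0.2
   vertex 1.5 0.5 1.6
   vertex 1.7 3.7 2.6
  endloop
 endfacet
 facet normal 0.476 -0.813 -0.337
  outer loop
   vertex 2.9 1.4 1.1
   vertex 5.2 2.0 2.9
   vertex 1.8 0.3 2.2
  endloop
 endfacet
 facet normal 0.570 -0.641 -0.514
  outer loop
   vertex 2.9 1.4 1.1
   vertex 3.1 2.3 0.2
   vertex 5.2 2.0 2.9
  endloop
 endfacet
 facet normal 0.362 -0.815 -0.453
  outer loop
   vertex 2.9 1.4 1.1
   vertex 1.8 0.3 2.2
   vertex 1.5 0.5 1.6
  endloop
 endfacet
 facet normal 0.221 -0.714 -0.664
  outer loop
   vertex 2.9 1.4 1.1
   vertex 1.5 0.5 1.6
   vertex 3.1 2.3 0.2
  endloop
 endfacet
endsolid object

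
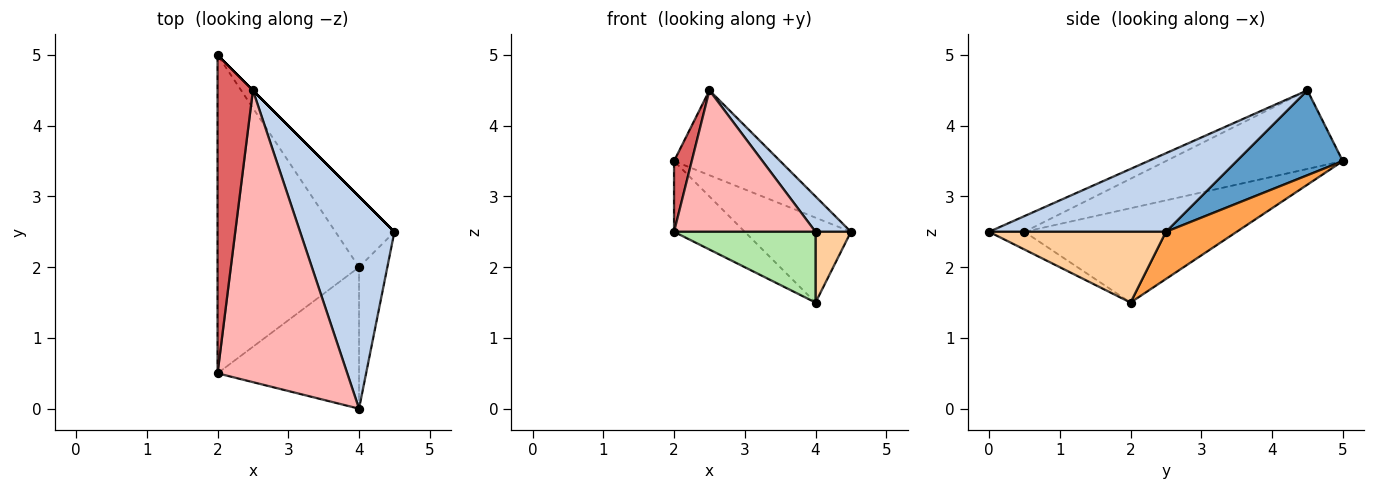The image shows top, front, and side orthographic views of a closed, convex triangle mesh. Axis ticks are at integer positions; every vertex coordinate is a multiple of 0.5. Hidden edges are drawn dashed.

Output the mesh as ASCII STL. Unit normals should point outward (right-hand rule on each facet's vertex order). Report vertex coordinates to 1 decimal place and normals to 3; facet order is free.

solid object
 facet normal 0.707 0.707 0.000
  outer loop
   vertex 2.5 4.5 4.5
   vertex 4.5 2.5 2.5
   vertex 2.0 5.0 3.5
  endloop
 endfacet
 facet normal 0.635 -0.127 0.762
  outer loop
   vertex 2.5 4.5 4.5
   vertex 4.0 0.0 2.5
   vertex 4.5 2.5 2.5
  endloop
 endfacet
 facet normal 0.456 0.684 -0.570
  outer loop
   vertex 4.0 2.0 1.5
   vertex 2.0 5.0 3.5
   vertex 4.5 2.5 2.5
  endloop
 endfacet
 facet normal 0.913 -0.183 -0.365
  outer loop
   vertex 4.0 2.0 1.5
   vertex 4.5 2.5 2.5
   vertex 4.0 0.0 2.5
  endloop
 endfacet
 facet normal -0.545 0.182 -0.818
  outer loop
   vertex 2.0 0.5 2.5
   vertex 2.0 5.0 3.5
   vertex 4.0 2.0 1.5
  endloop
 endfacet
 facet normal -0.111 -0.444 -0.889
  outer loop
   vertex 2.0 0.5 2.5
   vertex 4.0 2.0 1.5
   vertex 4.0 0.0 2.5
  endloop
 endfacet
 facet normal -0.908 -0.091 0.409
  outer loop
   vertex 2.0 0.5 2.5
   vertex 2.5 4.5 4.5
   vertex 2.0 5.0 3.5
  endloop
 endfacet
 facet normal -0.108 -0.434 0.895
  outer loop
   vertex 2.0 0.5 2.5
   vertex 4.0 0.0 2.5
   vertex 2.5 4.5 4.5
  endloop
 endfacet
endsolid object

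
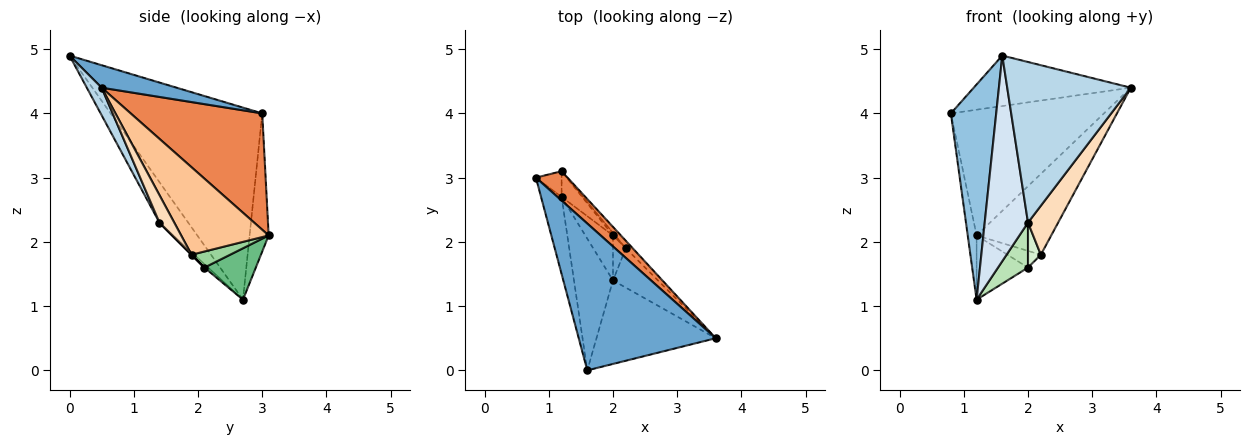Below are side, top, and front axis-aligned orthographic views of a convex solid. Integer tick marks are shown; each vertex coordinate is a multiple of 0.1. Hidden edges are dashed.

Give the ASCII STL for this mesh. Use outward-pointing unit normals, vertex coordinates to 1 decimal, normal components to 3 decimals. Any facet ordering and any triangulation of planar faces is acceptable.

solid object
 facet normal 0.153 0.321 0.935
  outer loop
   vertex 1.6 0.0 4.9
   vertex 3.6 0.5 4.4
   vertex 0.8 3.0 4.0
  endloop
 endfacet
 facet normal -0.953 -0.285 -0.102
  outer loop
   vertex 1.2 2.7 1.1
   vertex 1.6 0.0 4.9
   vertex 0.8 3.0 4.0
  endloop
 endfacet
 facet normal 0.106 -0.882 -0.459
  outer loop
   vertex 2.0 1.4 2.3
   vertex 3.6 0.5 4.4
   vertex 1.6 0.0 4.9
  endloop
 endfacet
 facet normal -0.488 -0.735 -0.471
  outer loop
   vertex 2.0 1.4 2.3
   vertex 1.6 0.0 4.9
   vertex 1.2 2.7 1.1
  endloop
 endfacet
 facet normal 0.642 0.747 0.174
  outer loop
   vertex 1.2 3.1 2.1
   vertex 0.8 3.0 4.0
   vertex 3.6 0.5 4.4
  endloop
 endfacet
 facet normal -0.894 0.416 -0.166
  outer loop
   vertex 1.2 3.1 2.1
   vertex 1.2 2.7 1.1
   vertex 0.8 3.0 4.0
  endloop
 endfacet
 facet normal 0.759 0.648 -0.060
  outer loop
   vertex 2.2 1.9 1.8
   vertex 1.2 3.1 2.1
   vertex 3.6 0.5 4.4
  endloop
 endfacet
 facet normal 0.358 -0.728 -0.585
  outer loop
   vertex 2.2 1.9 1.8
   vertex 3.6 0.5 4.4
   vertex 2.0 1.4 2.3
  endloop
 endfacet
 facet normal 0.680 0.680 -0.272
  outer loop
   vertex 2.0 2.1 1.6
   vertex 1.2 2.7 1.1
   vertex 1.2 3.1 2.1
  endloop
 endfacet
 facet normal 0.752 0.652 -0.100
  outer loop
   vertex 2.0 2.1 1.6
   vertex 1.2 3.1 2.1
   vertex 2.2 1.9 1.8
  endloop
 endfacet
 facet normal -0.088 -0.704 -0.704
  outer loop
   vertex 2.0 2.1 1.6
   vertex 2.0 1.4 2.3
   vertex 1.2 2.7 1.1
  endloop
 endfacet
 facet normal 0.000 -0.707 -0.707
  outer loop
   vertex 2.0 2.1 1.6
   vertex 2.2 1.9 1.8
   vertex 2.0 1.4 2.3
  endloop
 endfacet
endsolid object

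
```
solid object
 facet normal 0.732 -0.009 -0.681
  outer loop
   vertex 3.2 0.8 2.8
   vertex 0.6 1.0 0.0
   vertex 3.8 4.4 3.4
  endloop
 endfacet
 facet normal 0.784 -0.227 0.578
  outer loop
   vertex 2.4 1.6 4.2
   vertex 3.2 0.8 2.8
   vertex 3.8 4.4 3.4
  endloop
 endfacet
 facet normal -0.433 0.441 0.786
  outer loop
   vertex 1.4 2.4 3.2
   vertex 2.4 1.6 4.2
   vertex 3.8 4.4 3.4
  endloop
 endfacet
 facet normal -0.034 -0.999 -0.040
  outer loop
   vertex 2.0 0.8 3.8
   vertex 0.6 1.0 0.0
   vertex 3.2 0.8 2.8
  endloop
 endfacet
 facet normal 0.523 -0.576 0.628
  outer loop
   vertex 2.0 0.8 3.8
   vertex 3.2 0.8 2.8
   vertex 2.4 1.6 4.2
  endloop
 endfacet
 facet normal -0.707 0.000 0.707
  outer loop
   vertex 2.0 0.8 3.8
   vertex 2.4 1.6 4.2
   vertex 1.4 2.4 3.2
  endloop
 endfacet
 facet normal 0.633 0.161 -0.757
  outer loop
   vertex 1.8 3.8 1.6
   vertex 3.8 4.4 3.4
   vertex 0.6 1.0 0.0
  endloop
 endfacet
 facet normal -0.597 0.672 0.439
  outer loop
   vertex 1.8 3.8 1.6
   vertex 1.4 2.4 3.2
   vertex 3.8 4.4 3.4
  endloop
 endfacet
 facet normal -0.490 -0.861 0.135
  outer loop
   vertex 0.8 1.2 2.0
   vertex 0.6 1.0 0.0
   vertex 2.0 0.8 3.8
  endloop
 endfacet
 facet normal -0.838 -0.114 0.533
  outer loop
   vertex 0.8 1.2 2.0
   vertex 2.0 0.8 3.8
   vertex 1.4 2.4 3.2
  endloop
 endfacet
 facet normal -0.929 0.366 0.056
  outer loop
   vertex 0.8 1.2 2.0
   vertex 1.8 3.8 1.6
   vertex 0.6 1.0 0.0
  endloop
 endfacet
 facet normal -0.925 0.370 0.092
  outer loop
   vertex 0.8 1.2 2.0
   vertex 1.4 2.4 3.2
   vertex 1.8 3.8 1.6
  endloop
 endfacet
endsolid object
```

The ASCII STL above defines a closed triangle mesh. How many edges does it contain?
18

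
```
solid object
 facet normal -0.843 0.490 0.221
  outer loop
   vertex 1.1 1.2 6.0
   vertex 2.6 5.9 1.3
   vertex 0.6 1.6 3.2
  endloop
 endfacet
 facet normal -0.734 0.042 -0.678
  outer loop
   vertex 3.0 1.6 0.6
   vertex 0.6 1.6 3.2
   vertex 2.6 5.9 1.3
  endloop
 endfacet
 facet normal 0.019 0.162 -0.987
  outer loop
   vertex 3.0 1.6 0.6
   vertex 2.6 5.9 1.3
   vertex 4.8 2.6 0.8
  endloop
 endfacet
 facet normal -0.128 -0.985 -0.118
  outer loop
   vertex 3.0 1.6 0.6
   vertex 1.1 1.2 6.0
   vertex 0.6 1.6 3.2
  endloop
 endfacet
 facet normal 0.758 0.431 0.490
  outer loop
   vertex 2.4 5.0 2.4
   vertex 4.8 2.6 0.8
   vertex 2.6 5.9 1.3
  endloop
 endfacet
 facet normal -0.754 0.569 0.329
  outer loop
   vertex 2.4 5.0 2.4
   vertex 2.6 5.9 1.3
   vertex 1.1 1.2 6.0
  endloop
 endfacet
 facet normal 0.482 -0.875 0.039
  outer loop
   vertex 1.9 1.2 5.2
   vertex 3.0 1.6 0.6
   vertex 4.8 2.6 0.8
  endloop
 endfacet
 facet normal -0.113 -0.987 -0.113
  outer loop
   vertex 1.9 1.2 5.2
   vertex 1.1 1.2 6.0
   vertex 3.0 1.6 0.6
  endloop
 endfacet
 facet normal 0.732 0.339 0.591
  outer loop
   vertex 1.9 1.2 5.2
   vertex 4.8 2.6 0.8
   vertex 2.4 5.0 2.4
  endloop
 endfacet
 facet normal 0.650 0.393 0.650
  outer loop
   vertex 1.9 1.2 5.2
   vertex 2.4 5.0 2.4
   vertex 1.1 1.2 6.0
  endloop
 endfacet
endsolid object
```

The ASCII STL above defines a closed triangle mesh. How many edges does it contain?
15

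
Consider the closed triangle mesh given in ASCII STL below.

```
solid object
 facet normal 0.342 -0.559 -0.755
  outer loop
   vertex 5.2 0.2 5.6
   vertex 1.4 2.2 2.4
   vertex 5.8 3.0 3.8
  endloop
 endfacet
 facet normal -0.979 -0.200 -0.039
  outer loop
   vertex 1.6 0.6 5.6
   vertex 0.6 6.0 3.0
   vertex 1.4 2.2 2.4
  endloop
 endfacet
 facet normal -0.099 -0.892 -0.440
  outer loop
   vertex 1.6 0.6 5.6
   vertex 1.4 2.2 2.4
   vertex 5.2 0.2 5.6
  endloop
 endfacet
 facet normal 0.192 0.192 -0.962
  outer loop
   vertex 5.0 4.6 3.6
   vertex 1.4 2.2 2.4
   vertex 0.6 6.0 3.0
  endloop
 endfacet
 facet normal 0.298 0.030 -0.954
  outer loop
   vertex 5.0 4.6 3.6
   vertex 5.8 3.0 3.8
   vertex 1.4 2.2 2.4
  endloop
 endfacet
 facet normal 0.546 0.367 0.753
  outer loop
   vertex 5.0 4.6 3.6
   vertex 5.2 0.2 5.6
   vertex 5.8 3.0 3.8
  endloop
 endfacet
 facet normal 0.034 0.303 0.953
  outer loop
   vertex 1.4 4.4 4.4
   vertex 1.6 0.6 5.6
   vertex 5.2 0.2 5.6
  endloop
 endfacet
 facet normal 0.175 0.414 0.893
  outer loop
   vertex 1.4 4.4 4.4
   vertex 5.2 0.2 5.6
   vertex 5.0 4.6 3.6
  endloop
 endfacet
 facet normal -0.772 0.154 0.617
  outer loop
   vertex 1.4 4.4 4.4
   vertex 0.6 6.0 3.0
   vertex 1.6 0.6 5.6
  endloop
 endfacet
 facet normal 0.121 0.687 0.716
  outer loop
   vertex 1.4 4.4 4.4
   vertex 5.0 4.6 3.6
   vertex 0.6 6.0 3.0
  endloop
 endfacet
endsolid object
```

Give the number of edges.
15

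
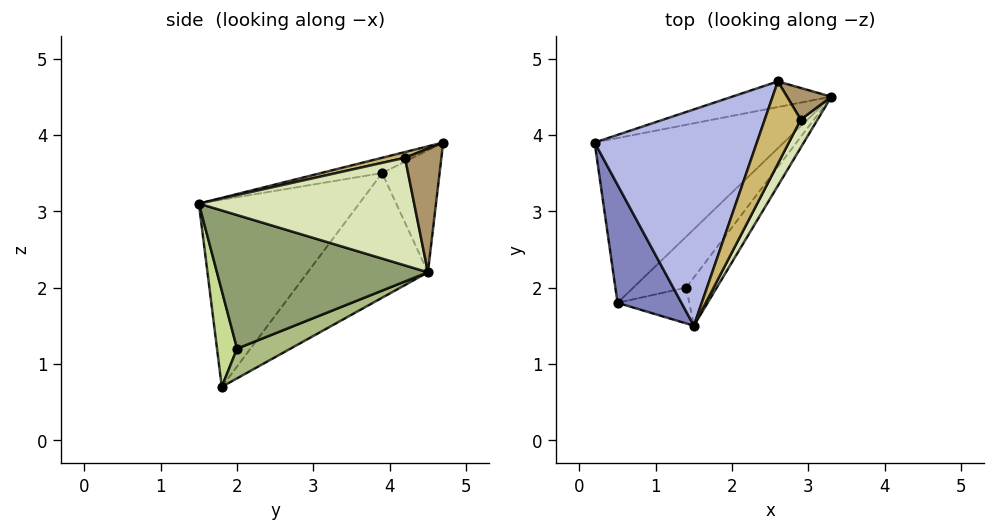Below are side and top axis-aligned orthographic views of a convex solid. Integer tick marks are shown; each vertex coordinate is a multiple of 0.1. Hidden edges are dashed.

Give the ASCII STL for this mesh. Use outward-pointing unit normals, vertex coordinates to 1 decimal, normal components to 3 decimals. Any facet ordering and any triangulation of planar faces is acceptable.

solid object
 facet normal -0.382 0.719 -0.580
  outer loop
   vertex 0.5 1.8 0.7
   vertex 0.2 3.9 3.5
   vertex 3.3 4.5 2.2
  endloop
 endfacet
 facet normal -0.823 -0.493 0.281
  outer loop
   vertex 0.5 1.8 0.7
   vertex 1.5 1.5 3.1
   vertex 0.2 3.9 3.5
  endloop
 endfacet
 facet normal -0.275 0.935 -0.223
  outer loop
   vertex 2.6 4.7 3.9
   vertex 3.3 4.5 2.2
   vertex 0.2 3.9 3.5
  endloop
 endfacet
 facet normal -0.092 -0.212 0.973
  outer loop
   vertex 2.6 4.7 3.9
   vertex 0.2 3.9 3.5
   vertex 1.5 1.5 3.1
  endloop
 endfacet
 facet normal 0.817 -0.546 -0.187
  outer loop
   vertex 1.4 2.0 1.2
   vertex 3.3 4.5 2.2
   vertex 1.5 1.5 3.1
  endloop
 endfacet
 facet normal 0.489 -0.023 -0.872
  outer loop
   vertex 1.4 2.0 1.2
   vertex 0.5 1.8 0.7
   vertex 3.3 4.5 2.2
  endloop
 endfacet
 facet normal 0.343 -0.904 -0.256
  outer loop
   vertex 1.4 2.0 1.2
   vertex 1.5 1.5 3.1
   vertex 0.5 1.8 0.7
  endloop
 endfacet
 facet normal 0.867 -0.480 0.135
  outer loop
   vertex 2.9 4.2 3.7
   vertex 1.5 1.5 3.1
   vertex 3.3 4.5 2.2
  endloop
 endfacet
 facet normal 0.865 0.395 0.310
  outer loop
   vertex 2.9 4.2 3.7
   vertex 3.3 4.5 2.2
   vertex 2.6 4.7 3.9
  endloop
 endfacet
 facet normal 0.150 -0.288 0.946
  outer loop
   vertex 2.9 4.2 3.7
   vertex 2.6 4.7 3.9
   vertex 1.5 1.5 3.1
  endloop
 endfacet
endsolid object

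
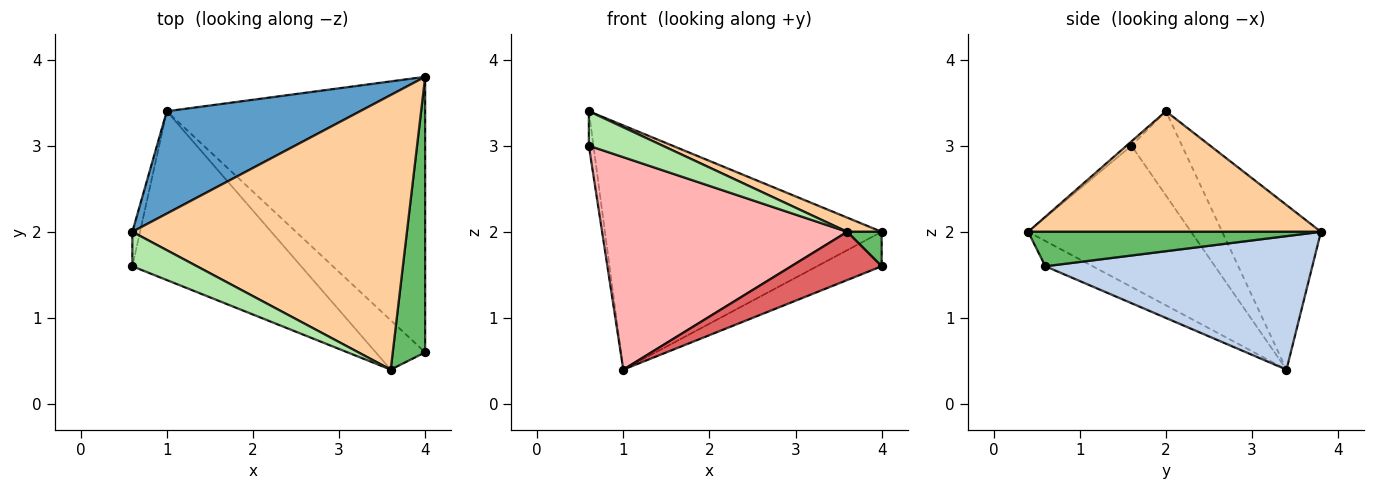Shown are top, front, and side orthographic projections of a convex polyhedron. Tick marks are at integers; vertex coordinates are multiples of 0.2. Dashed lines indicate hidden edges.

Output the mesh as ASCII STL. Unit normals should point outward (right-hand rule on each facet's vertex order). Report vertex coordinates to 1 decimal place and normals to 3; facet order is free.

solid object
 facet normal -0.313 0.876 0.367
  outer loop
   vertex 1.0 3.4 0.4
   vertex 0.6 2.0 3.4
   vertex 4.0 3.8 2.0
  endloop
 endfacet
 facet normal 0.456 0.110 -0.883
  outer loop
   vertex 1.0 3.4 0.4
   vertex 4.0 3.8 2.0
   vertex 4.0 0.6 1.6
  endloop
 endfacet
 facet normal -0.992 0.090 -0.090
  outer loop
   vertex 0.6 1.6 3.0
   vertex 0.6 2.0 3.4
   vertex 1.0 3.4 0.4
  endloop
 endfacet
 facet normal 0.402 -0.047 0.915
  outer loop
   vertex 3.6 0.4 2.0
   vertex 4.0 3.8 2.0
   vertex 0.6 2.0 3.4
  endloop
 endfacet
 facet normal 0.726 -0.085 0.683
  outer loop
   vertex 3.6 0.4 2.0
   vertex 4.0 0.6 1.6
   vertex 4.0 3.8 2.0
  endloop
 endfacet
 facet normal -0.047 -0.706 0.706
  outer loop
   vertex 3.6 0.4 2.0
   vertex 0.6 2.0 3.4
   vertex 0.6 1.6 3.0
  endloop
 endfacet
 facet normal -0.344 -0.656 -0.672
  outer loop
   vertex 3.6 0.4 2.0
   vertex 1.0 3.4 0.4
   vertex 4.0 0.6 1.6
  endloop
 endfacet
 facet normal -0.462 -0.694 -0.552
  outer loop
   vertex 3.6 0.4 2.0
   vertex 0.6 1.6 3.0
   vertex 1.0 3.4 0.4
  endloop
 endfacet
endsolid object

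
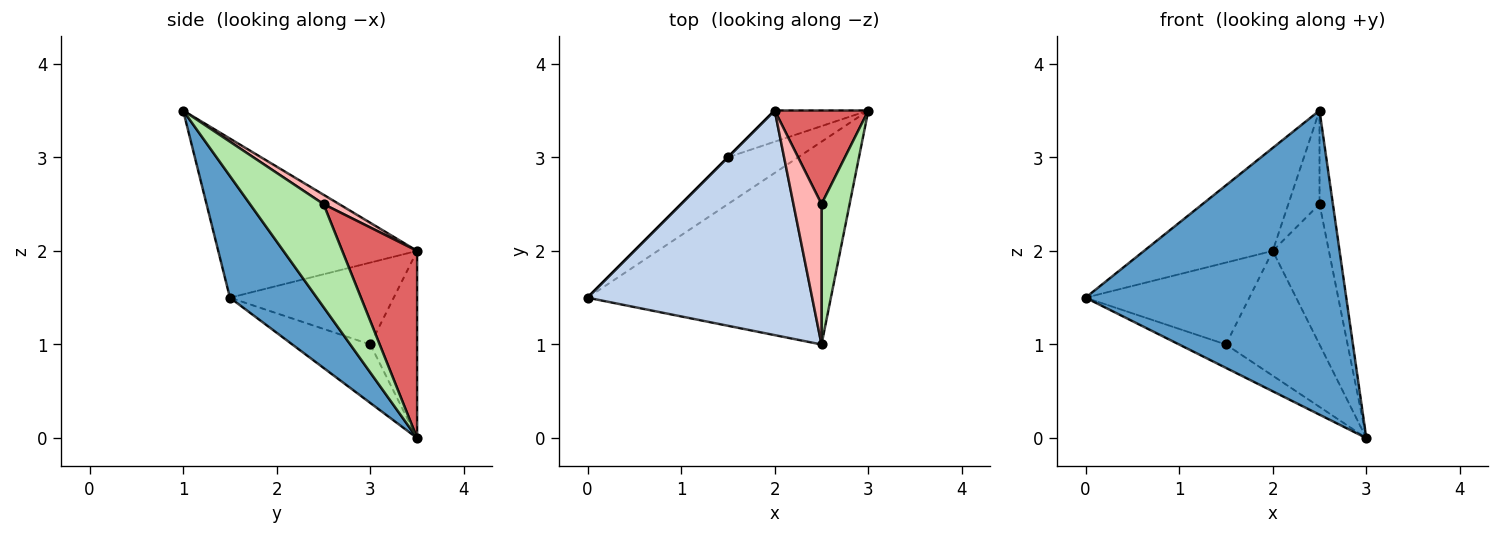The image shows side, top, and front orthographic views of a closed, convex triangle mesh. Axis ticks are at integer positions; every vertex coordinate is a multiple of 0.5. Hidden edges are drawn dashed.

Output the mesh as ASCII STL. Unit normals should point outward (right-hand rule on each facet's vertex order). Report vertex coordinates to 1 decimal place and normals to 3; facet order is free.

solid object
 facet normal 0.267 -0.802 -0.535
  outer loop
   vertex 2.5 1.0 3.5
   vertex 0.0 1.5 1.5
   vertex 3.0 3.5 0.0
  endloop
 endfacet
 facet normal -0.541 0.350 0.764
  outer loop
   vertex 2.0 3.5 2.0
   vertex 0.0 1.5 1.5
   vertex 2.5 1.0 3.5
  endloop
 endfacet
 facet normal -0.598 0.359 -0.717
  outer loop
   vertex 1.5 3.0 1.0
   vertex 3.0 3.5 0.0
   vertex 0.0 1.5 1.5
  endloop
 endfacet
 facet normal -0.707 0.707 0.000
  outer loop
   vertex 1.5 3.0 1.0
   vertex 0.0 1.5 1.5
   vertex 2.0 3.5 2.0
  endloop
 endfacet
 facet normal -0.436 0.873 -0.218
  outer loop
   vertex 1.5 3.0 1.0
   vertex 2.0 3.5 2.0
   vertex 3.0 3.5 0.0
  endloop
 endfacet
 facet normal 0.950 0.173 0.259
  outer loop
   vertex 2.5 2.5 2.5
   vertex 2.5 1.0 3.5
   vertex 3.0 3.5 0.0
  endloop
 endfacet
 facet normal 0.743 0.557 0.371
  outer loop
   vertex 2.5 2.5 2.5
   vertex 3.0 3.5 0.0
   vertex 2.0 3.5 2.0
  endloop
 endfacet
 facet normal 0.267 0.535 0.802
  outer loop
   vertex 2.5 2.5 2.5
   vertex 2.0 3.5 2.0
   vertex 2.5 1.0 3.5
  endloop
 endfacet
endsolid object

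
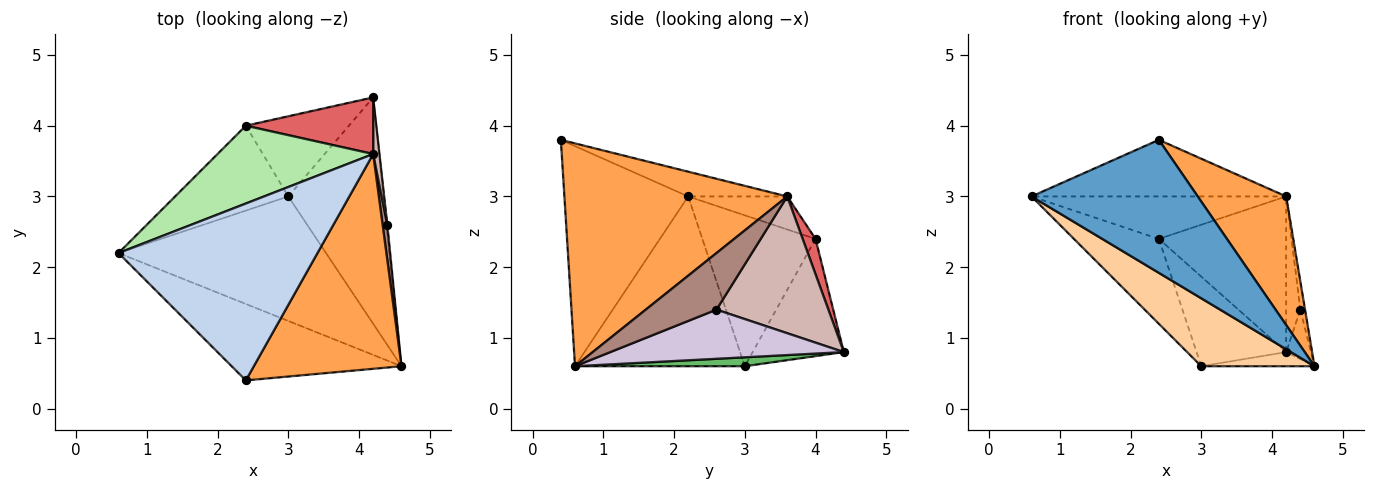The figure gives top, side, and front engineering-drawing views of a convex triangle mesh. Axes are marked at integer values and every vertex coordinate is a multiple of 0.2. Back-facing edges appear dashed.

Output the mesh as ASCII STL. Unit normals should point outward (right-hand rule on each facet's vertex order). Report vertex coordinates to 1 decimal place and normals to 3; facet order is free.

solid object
 facet normal -0.542 -0.728 -0.418
  outer loop
   vertex 2.4 0.4 3.8
   vertex 0.6 2.2 3.0
   vertex 4.6 0.6 0.6
  endloop
 endfacet
 facet normal -0.118 0.303 0.946
  outer loop
   vertex 4.2 3.6 3.0
   vertex 0.6 2.2 3.0
   vertex 2.4 0.4 3.8
  endloop
 endfacet
 facet normal 0.791 -0.314 0.524
  outer loop
   vertex 4.2 3.6 3.0
   vertex 2.4 0.4 3.8
   vertex 4.6 0.6 0.6
  endloop
 endfacet
 facet normal -0.583 -0.389 -0.713
  outer loop
   vertex 3.0 3.0 0.6
   vertex 4.6 0.6 0.6
   vertex 0.6 2.2 3.0
  endloop
 endfacet
 facet normal 0.093 0.062 -0.994
  outer loop
   vertex 3.0 3.0 0.6
   vertex 4.2 4.4 0.8
   vertex 4.6 0.6 0.6
  endloop
 endfacet
 facet normal -0.183 0.471 0.863
  outer loop
   vertex 2.4 4.0 2.4
   vertex 0.6 2.2 3.0
   vertex 4.2 3.6 3.0
  endloop
 endfacet
 facet normal 0.095 0.936 0.340
  outer loop
   vertex 2.4 4.0 2.4
   vertex 4.2 3.6 3.0
   vertex 4.2 4.4 0.8
  endloop
 endfacet
 facet normal -0.686 0.514 -0.514
  outer loop
   vertex 2.4 4.0 2.4
   vertex 3.0 3.0 0.6
   vertex 0.6 2.2 3.0
  endloop
 endfacet
 facet normal -0.604 0.594 -0.531
  outer loop
   vertex 2.4 4.0 2.4
   vertex 4.2 4.4 0.8
   vertex 3.0 3.0 0.6
  endloop
 endfacet
 facet normal 0.994 0.105 -0.015
  outer loop
   vertex 4.4 2.6 1.4
   vertex 4.6 0.6 0.6
   vertex 4.2 4.4 0.8
  endloop
 endfacet
 facet normal 0.994 0.066 0.083
  outer loop
   vertex 4.4 2.6 1.4
   vertex 4.2 3.6 3.0
   vertex 4.6 0.6 0.6
  endloop
 endfacet
 facet normal 0.991 0.125 0.046
  outer loop
   vertex 4.4 2.6 1.4
   vertex 4.2 4.4 0.8
   vertex 4.2 3.6 3.0
  endloop
 endfacet
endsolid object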